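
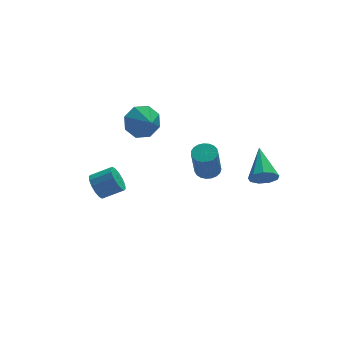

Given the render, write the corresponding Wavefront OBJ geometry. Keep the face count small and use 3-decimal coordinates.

v 1.481 -1.116 -2.944
v 1.852 -0.644 -2.694
v 1.489 -1.252 -1.007
v 1.119 -1.724 -1.256
v 1.609 -0.526 -2.704
v 1.246 -1.133 -1.016
v 1.344 -0.51 -2.755
v 0.982 -1.117 -1.067
v 1.103 -0.598 -2.839
v 0.74 -1.205 -1.151
v 0.927 -0.776 -2.941
v 0.565 -1.384 -1.253
v 0.847 -1.013 -3.043
v 0.484 -1.621 -1.355
v 0.877 -1.268 -3.128
v 0.514 -1.875 -1.441
v 1.011 -1.497 -3.182
v 0.648 -2.104 -1.494
v 1.227 -1.659 -3.194
v 0.864 -2.267 -1.506
v 1.486 -1.728 -3.163
v 1.123 -2.336 -1.475
v 1.745 -1.691 -3.094
v 1.382 -2.299 -1.406
v 1.958 -1.555 -2.999
v 1.595 -2.162 -1.311
v 2.089 -1.343 -2.895
v 1.726 -1.95 -1.207
v 2.115 -1.091 -2.799
v 1.752 -1.699 -1.111
v 2.031 -0.844 -2.728
v 1.668 -1.452 -1.04
v -3.797 -0.071 -3.883
v -3.424 0.081 -4.528
v -2.39 -0.136 -3.981
v -2.763 -0.289 -3.337
v -3.451 0.427 -4.341
v -2.416 0.209 -3.794
v -3.57 0.638 -4.032
v -2.535 0.421 -3.485
v -3.75 0.66 -3.683
v -2.715 0.443 -3.136
v -3.942 0.486 -3.387
v -2.908 0.268 -2.84
v -4.096 0.162 -3.225
v -3.062 -0.055 -2.678
v -4.17 -0.224 -3.239
v -3.136 -0.441 -2.692
v -4.144 -0.569 -3.426
v -3.109 -0.787 -2.879
v -4.025 -0.781 -3.735
v -2.99 -0.998 -3.188
v -3.845 -0.803 -4.084
v -2.81 -1.02 -3.537
v -3.652 -0.628 -4.38
v -2.618 -0.846 -3.833
v -3.498 -0.305 -4.542
v -2.464 -0.522 -3.995
v -1 1.775 -0.925
v -0.542 2.262 -0.169
v -0.78 0.805 -0.435
v -1.296 2.157 -0.038
v -1.877 1.828 -0.427
v -1.945 1.468 -1.108
v -1.459 1.289 -1.682
v -0.705 1.394 -1.813
v -0.123 1.723 -1.423
v -0.056 2.083 -0.742
v 3.132 -4.564 -1.51
v 3.811 -4.795 -1.329
v 3.448 -2.896 -0.57
v 3.825 -4.548 -1.77
v 3.514 -4.308 -2.091
v 3.025 -4.188 -2.139
v 2.586 -4.244 -1.893
v 2.402 -4.449 -1.469
v 2.56 -4.708 -1.063
v 2.986 -4.899 -0.867
v 3.48 -4.933 -0.972
f 2 1 5
f 2 5 3
f 3 5 6
f 3 6 4
f 5 1 7
f 5 7 6
f 6 7 8
f 6 8 4
f 7 1 9
f 7 9 8
f 8 9 10
f 8 10 4
f 9 1 11
f 9 11 10
f 10 11 12
f 10 12 4
f 11 1 13
f 11 13 12
f 12 13 14
f 12 14 4
f 13 1 15
f 13 15 14
f 14 15 16
f 14 16 4
f 15 1 17
f 15 17 16
f 16 17 18
f 16 18 4
f 17 1 19
f 17 19 18
f 18 19 20
f 18 20 4
f 19 1 21
f 19 21 20
f 20 21 22
f 20 22 4
f 21 1 23
f 21 23 22
f 22 23 24
f 22 24 4
f 23 1 25
f 23 25 24
f 24 25 26
f 24 26 4
f 25 1 27
f 25 27 26
f 26 27 28
f 26 28 4
f 27 1 29
f 27 29 28
f 28 29 30
f 28 30 4
f 29 1 31
f 29 31 30
f 30 31 32
f 30 32 4
f 31 1 2
f 31 2 32
f 32 2 3
f 32 3 4
f 34 33 37
f 34 37 35
f 35 37 38
f 35 38 36
f 37 33 39
f 37 39 38
f 38 39 40
f 38 40 36
f 39 33 41
f 39 41 40
f 40 41 42
f 40 42 36
f 41 33 43
f 41 43 42
f 42 43 44
f 42 44 36
f 43 33 45
f 43 45 44
f 44 45 46
f 44 46 36
f 45 33 47
f 45 47 46
f 46 47 48
f 46 48 36
f 47 33 49
f 47 49 48
f 48 49 50
f 48 50 36
f 49 33 51
f 49 51 50
f 50 51 52
f 50 52 36
f 51 33 53
f 51 53 52
f 52 53 54
f 52 54 36
f 53 33 55
f 53 55 54
f 54 55 56
f 54 56 36
f 55 33 57
f 55 57 56
f 56 57 58
f 56 58 36
f 57 33 34
f 57 34 58
f 58 34 35
f 58 35 36
f 60 59 62
f 60 62 61
f 62 59 63
f 62 63 61
f 63 59 64
f 63 64 61
f 64 59 65
f 64 65 61
f 65 59 66
f 65 66 61
f 66 59 67
f 66 67 61
f 67 59 68
f 67 68 61
f 68 59 60
f 68 60 61
f 70 69 72
f 70 72 71
f 72 69 73
f 72 73 71
f 73 69 74
f 73 74 71
f 74 69 75
f 74 75 71
f 75 69 76
f 75 76 71
f 76 69 77
f 76 77 71
f 77 69 78
f 77 78 71
f 78 69 79
f 78 79 71
f 79 69 70
f 79 70 71



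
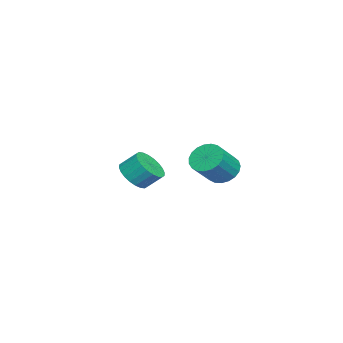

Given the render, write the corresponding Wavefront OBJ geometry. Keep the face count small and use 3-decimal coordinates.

v -1.766 -2.466 -2.569
v -0.81 -2.398 -2.609
v -0.837 -1.566 -1.83
v -1.794 -1.634 -1.791
v -0.911 -2.153 -2.874
v -0.938 -1.321 -2.095
v -1.143 -1.956 -3.092
v -1.17 -1.124 -2.313
v -1.47 -1.837 -3.231
v -1.497 -1.005 -2.452
v -1.842 -1.813 -3.269
v -1.869 -0.981 -2.491
v -2.202 -1.889 -3.201
v -2.229 -1.057 -2.422
v -2.496 -2.053 -3.037
v -2.523 -1.221 -2.258
v -2.679 -2.279 -2.801
v -2.706 -1.447 -2.022
v -2.723 -2.534 -2.53
v -2.75 -1.702 -1.751
v -2.622 -2.779 -2.265
v -2.649 -1.947 -1.486
v -2.39 -2.976 -2.047
v -2.417 -2.144 -1.268
v -2.063 -3.095 -1.908
v -2.09 -2.263 -1.129
v -1.691 -3.119 -1.869
v -1.718 -2.287 -1.091
v -1.331 -3.043 -1.938
v -1.358 -2.211 -1.159
v -1.037 -2.879 -2.102
v -1.064 -2.047 -1.323
v -0.854 -2.653 -2.338
v -0.881 -1.821 -1.559
v 3.105 2.835 -0.027
v 3.715 3.217 -0.478
v 4.826 2.687 0.575
v 4.215 2.305 1.027
v 3.622 3.471 -0.251
v 4.732 2.941 0.802
v 3.438 3.616 0.014
v 4.549 3.085 1.068
v 3.198 3.625 0.273
v 4.308 3.095 1.326
v 2.941 3.498 0.48
v 4.052 2.968 1.533
v 2.712 3.256 0.599
v 3.823 2.726 1.652
v 2.552 2.941 0.61
v 3.662 2.411 1.663
v 2.487 2.608 0.511
v 3.597 2.078 1.564
v 2.528 2.315 0.319
v 3.639 1.784 1.372
v 2.67 2.111 0.067
v 3.78 1.581 1.121
v 2.886 2.032 -0.201
v 3.997 1.502 0.853
v 3.141 2.093 -0.439
v 4.251 1.562 0.615
v 3.389 2.281 -0.605
v 4.5 1.751 0.448
v 3.588 2.566 -0.672
v 4.699 2.035 0.381
v 3.703 2.897 -0.627
v 4.814 2.366 0.426
f 2 1 5
f 2 5 3
f 3 5 6
f 3 6 4
f 5 1 7
f 5 7 6
f 6 7 8
f 6 8 4
f 7 1 9
f 7 9 8
f 8 9 10
f 8 10 4
f 9 1 11
f 9 11 10
f 10 11 12
f 10 12 4
f 11 1 13
f 11 13 12
f 12 13 14
f 12 14 4
f 13 1 15
f 13 15 14
f 14 15 16
f 14 16 4
f 15 1 17
f 15 17 16
f 16 17 18
f 16 18 4
f 17 1 19
f 17 19 18
f 18 19 20
f 18 20 4
f 19 1 21
f 19 21 20
f 20 21 22
f 20 22 4
f 21 1 23
f 21 23 22
f 22 23 24
f 22 24 4
f 23 1 25
f 23 25 24
f 24 25 26
f 24 26 4
f 25 1 27
f 25 27 26
f 26 27 28
f 26 28 4
f 27 1 29
f 27 29 28
f 28 29 30
f 28 30 4
f 29 1 31
f 29 31 30
f 30 31 32
f 30 32 4
f 31 1 33
f 31 33 32
f 32 33 34
f 32 34 4
f 33 1 2
f 33 2 34
f 34 2 3
f 34 3 4
f 36 35 39
f 36 39 37
f 37 39 40
f 37 40 38
f 39 35 41
f 39 41 40
f 40 41 42
f 40 42 38
f 41 35 43
f 41 43 42
f 42 43 44
f 42 44 38
f 43 35 45
f 43 45 44
f 44 45 46
f 44 46 38
f 45 35 47
f 45 47 46
f 46 47 48
f 46 48 38
f 47 35 49
f 47 49 48
f 48 49 50
f 48 50 38
f 49 35 51
f 49 51 50
f 50 51 52
f 50 52 38
f 51 35 53
f 51 53 52
f 52 53 54
f 52 54 38
f 53 35 55
f 53 55 54
f 54 55 56
f 54 56 38
f 55 35 57
f 55 57 56
f 56 57 58
f 56 58 38
f 57 35 59
f 57 59 58
f 58 59 60
f 58 60 38
f 59 35 61
f 59 61 60
f 60 61 62
f 60 62 38
f 61 35 63
f 61 63 62
f 62 63 64
f 62 64 38
f 63 35 65
f 63 65 64
f 64 65 66
f 64 66 38
f 65 35 36
f 65 36 66
f 66 36 37
f 66 37 38



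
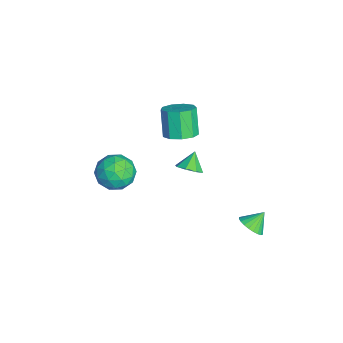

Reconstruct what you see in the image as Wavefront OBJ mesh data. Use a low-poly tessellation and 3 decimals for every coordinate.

v 0.556 0.046 -0.529
v 1.175 0.386 -0.153
v -0.156 0.414 0.309
v 0.904 0.766 -0.55
v 0.43 0.723 -0.935
v 0.029 0.284 -1.082
v -0.063 -0.295 -0.905
v 0.208 -0.674 -0.508
v 0.683 -0.632 -0.123
v 1.083 -0.193 0.024
v 0.781 -2.947 -0.728
v 1.831 -3.358 -0.354
v -0.091 -4.482 0.034
v 0.959 -4.893 0.408
v 0.491 -3.92 0.905
v 1.03 -2.972 0.433
v 0.71 -4.868 -0.753
v 1.249 -3.92 -1.225
v 1.787 -4.546 -0.37
v 1.652 -3.96 0.655
v 0.088 -3.88 -0.975
v -0.047 -3.294 0.05
v 1.382 -3.018 -0.608
v 0.358 -4.822 0.288
v 0.082 -4.25 0.58
v 0.7 -4.492 0.8
v 0.912 -2.791 -0.145
v 1.529 -3.032 0.075
v 0.741 -3.363 0.815
v 0.211 -4.808 -0.395
v 0.828 -5.049 -0.175
v 1.04 -3.348 -1.12
v 1.658 -3.59 -0.9
v 0.999 -4.477 -1.135
v 1.974 -3.957 -0.398
v 1.462 -4.859 0.05
v 1.315 -4.845 -0.632
v 1.632 -4.288 -0.909
v 1.895 -3.613 0.205
v 1.382 -4.515 0.653
v 1.107 -3.943 0.945
v 1.424 -3.386 0.668
v 1.869 -4.311 0.195
v 0.358 -3.325 -0.973
v -0.155 -4.227 -0.525
v 0.316 -4.454 -0.988
v 0.633 -3.897 -1.265
v 0.278 -2.981 -0.37
v -0.234 -3.883 0.078
v 0.108 -3.552 0.589
v 0.425 -2.995 0.312
v -0.129 -3.529 -0.515
v 3.461 3.117 -2.794
v 3.863 2.705 -2.21
v 3.079 3.863 -2.006
v 4.085 2.916 -2.302
v 4.212 3.158 -2.469
v 4.225 3.393 -2.685
v 4.122 3.586 -2.918
v 3.917 3.708 -3.132
v 3.644 3.74 -3.295
v 3.342 3.677 -3.381
v 3.058 3.529 -3.378
v 2.836 3.318 -3.286
v 2.709 3.076 -3.119
v 2.696 2.841 -2.903
v 2.8 2.648 -2.669
v 3.004 2.526 -2.455
v 3.278 2.494 -2.293
v 3.579 2.557 -2.207
v -3.126 -0.139 -1.228
v -2.466 0.509 -0.823
v -3.373 0.447 0.754
v -4.034 -0.201 0.348
v -2.99 0.855 -1.111
v -3.897 0.793 0.466
v -3.578 0.736 -1.454
v -4.485 0.674 0.123
v -3.954 0.207 -1.691
v -4.862 0.145 -0.115
v -3.943 -0.483 -1.712
v -4.851 -0.545 -0.136
v -3.55 -1.013 -1.506
v -4.457 -1.074 0.07
v -2.958 -1.133 -1.171
v -3.866 -1.195 0.406
v -2.445 -0.789 -0.862
v -3.353 -0.851 0.715
v -2.251 -0.14 -0.724
v -3.158 -0.202 0.852
f 2 1 4
f 2 4 3
f 4 1 5
f 4 5 3
f 5 1 6
f 5 6 3
f 6 1 7
f 6 7 3
f 7 1 8
f 7 8 3
f 8 1 9
f 8 9 3
f 9 1 10
f 9 10 3
f 10 1 2
f 10 2 3
f 11 48 27
f 48 22 51
f 27 51 16
f 48 51 27
f 11 27 23
f 27 16 28
f 23 28 12
f 27 28 23
f 11 23 32
f 23 12 33
f 32 33 18
f 23 33 32
f 11 32 44
f 32 18 47
f 44 47 21
f 32 47 44
f 11 44 48
f 44 21 52
f 48 52 22
f 44 52 48
f 12 28 39
f 28 16 42
f 39 42 20
f 28 42 39
f 16 51 29
f 51 22 50
f 29 50 15
f 51 50 29
f 22 52 49
f 52 21 45
f 49 45 13
f 52 45 49
f 21 47 46
f 47 18 34
f 46 34 17
f 47 34 46
f 18 33 38
f 33 12 35
f 38 35 19
f 33 35 38
f 14 40 26
f 40 20 41
f 26 41 15
f 40 41 26
f 14 26 24
f 26 15 25
f 24 25 13
f 26 25 24
f 14 24 31
f 24 13 30
f 31 30 17
f 24 30 31
f 14 31 36
f 31 17 37
f 36 37 19
f 31 37 36
f 14 36 40
f 36 19 43
f 40 43 20
f 36 43 40
f 15 41 29
f 41 20 42
f 29 42 16
f 41 42 29
f 13 25 49
f 25 15 50
f 49 50 22
f 25 50 49
f 17 30 46
f 30 13 45
f 46 45 21
f 30 45 46
f 19 37 38
f 37 17 34
f 38 34 18
f 37 34 38
f 20 43 39
f 43 19 35
f 39 35 12
f 43 35 39
f 54 53 56
f 54 56 55
f 56 53 57
f 56 57 55
f 57 53 58
f 57 58 55
f 58 53 59
f 58 59 55
f 59 53 60
f 59 60 55
f 60 53 61
f 60 61 55
f 61 53 62
f 61 62 55
f 62 53 63
f 62 63 55
f 63 53 64
f 63 64 55
f 64 53 65
f 64 65 55
f 65 53 66
f 65 66 55
f 66 53 67
f 66 67 55
f 67 53 68
f 67 68 55
f 68 53 69
f 68 69 55
f 69 53 70
f 69 70 55
f 70 53 54
f 70 54 55
f 72 71 75
f 72 75 73
f 73 75 76
f 73 76 74
f 75 71 77
f 75 77 76
f 76 77 78
f 76 78 74
f 77 71 79
f 77 79 78
f 78 79 80
f 78 80 74
f 79 71 81
f 79 81 80
f 80 81 82
f 80 82 74
f 81 71 83
f 81 83 82
f 82 83 84
f 82 84 74
f 83 71 85
f 83 85 84
f 84 85 86
f 84 86 74
f 85 71 87
f 85 87 86
f 86 87 88
f 86 88 74
f 87 71 89
f 87 89 88
f 88 89 90
f 88 90 74
f 89 71 72
f 89 72 90
f 90 72 73
f 90 73 74



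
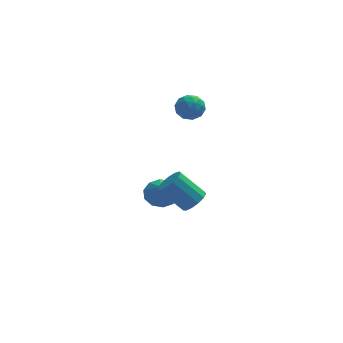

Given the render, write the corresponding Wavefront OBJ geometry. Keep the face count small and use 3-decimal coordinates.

v -3.6 0.728 -3.353
v -3.04 0.155 -3.74
v -3.64 0.132 -2.527
v -2.741 0.522 -3.461
v -2.77 0.968 -3.14
v -3.115 1.322 -2.901
v -3.646 1.45 -2.834
v -4.159 1.302 -2.966
v -4.459 0.935 -3.246
v -4.43 0.489 -3.566
v -4.084 0.135 -3.806
v -3.554 0.007 -3.872
v -2.303 -3.94 -0.796
v -1.78 -3.927 -0.301
v -2.914 -3.588 0.89
v -3.437 -3.6 0.396
v -1.813 -3.548 -0.442
v -2.948 -3.209 0.75
v -2.003 -3.293 -0.694
v -3.137 -2.954 0.497
v -2.287 -3.244 -0.979
v -3.422 -2.904 0.212
v -2.577 -3.415 -1.206
v -3.711 -3.076 -0.014
v -2.779 -3.753 -1.302
v -3.914 -3.414 -0.111
v -2.83 -4.15 -1.238
v -3.965 -3.811 -0.046
v -2.714 -4.481 -1.033
v -3.849 -4.141 0.158
v -2.467 -4.639 -0.753
v -3.602 -4.3 0.439
v -2.168 -4.576 -0.487
v -3.303 -4.236 0.705
v -1.912 -4.31 -0.318
v -3.046 -3.971 0.874
v -2.966 -0.442 3.223
v -2.727 -0.075 2.593
v -1.853 -0.265 3.747
v -1.614 0.102 3.117
v -2.144 0.423 3.57
v -2.831 0.314 3.247
v -1.749 -0.654 3.093
v -2.436 -0.763 2.77
v -1.975 -0.206 2.513
v -2.219 0.459 2.807
v -2.361 -0.799 3.533
v -2.605 -0.134 3.827
v -2.944 -0.274 2.862
v -1.636 -0.066 3.478
v -1.947 0.122 3.744
v -1.807 0.338 3.374
v -3.005 -0.045 3.247
v -2.865 0.17 2.876
v -2.522 0.463 3.45
v -1.715 -0.51 3.464
v -1.575 -0.295 3.093
v -2.773 -0.678 2.966
v -2.633 -0.462 2.596
v -2.058 -0.803 2.89
v -2.362 -0.135 2.444
v -1.708 -0.031 2.752
v -1.787 -0.475 2.738
v -2.191 -0.539 2.548
v -2.505 0.256 2.618
v -1.851 0.36 2.925
v -2.162 0.548 3.192
v -2.566 0.484 3.002
v -2.063 0.179 2.57
v -2.729 -0.7 3.415
v -2.075 -0.596 3.722
v -2.014 -0.824 3.338
v -2.418 -0.888 3.148
v -2.872 -0.309 3.588
v -2.218 -0.205 3.896
v -2.389 0.199 3.792
v -2.793 0.135 3.602
v -2.517 -0.519 3.77
f 2 1 4
f 2 4 3
f 4 1 5
f 4 5 3
f 5 1 6
f 5 6 3
f 6 1 7
f 6 7 3
f 7 1 8
f 7 8 3
f 8 1 9
f 8 9 3
f 9 1 10
f 9 10 3
f 10 1 11
f 10 11 3
f 11 1 12
f 11 12 3
f 12 1 2
f 12 2 3
f 14 13 17
f 14 17 15
f 15 17 18
f 15 18 16
f 17 13 19
f 17 19 18
f 18 19 20
f 18 20 16
f 19 13 21
f 19 21 20
f 20 21 22
f 20 22 16
f 21 13 23
f 21 23 22
f 22 23 24
f 22 24 16
f 23 13 25
f 23 25 24
f 24 25 26
f 24 26 16
f 25 13 27
f 25 27 26
f 26 27 28
f 26 28 16
f 27 13 29
f 27 29 28
f 28 29 30
f 28 30 16
f 29 13 31
f 29 31 30
f 30 31 32
f 30 32 16
f 31 13 33
f 31 33 32
f 32 33 34
f 32 34 16
f 33 13 35
f 33 35 34
f 34 35 36
f 34 36 16
f 35 13 14
f 35 14 36
f 36 14 15
f 36 15 16
f 37 74 53
f 74 48 77
f 53 77 42
f 74 77 53
f 37 53 49
f 53 42 54
f 49 54 38
f 53 54 49
f 37 49 58
f 49 38 59
f 58 59 44
f 49 59 58
f 37 58 70
f 58 44 73
f 70 73 47
f 58 73 70
f 37 70 74
f 70 47 78
f 74 78 48
f 70 78 74
f 38 54 65
f 54 42 68
f 65 68 46
f 54 68 65
f 42 77 55
f 77 48 76
f 55 76 41
f 77 76 55
f 48 78 75
f 78 47 71
f 75 71 39
f 78 71 75
f 47 73 72
f 73 44 60
f 72 60 43
f 73 60 72
f 44 59 64
f 59 38 61
f 64 61 45
f 59 61 64
f 40 66 52
f 66 46 67
f 52 67 41
f 66 67 52
f 40 52 50
f 52 41 51
f 50 51 39
f 52 51 50
f 40 50 57
f 50 39 56
f 57 56 43
f 50 56 57
f 40 57 62
f 57 43 63
f 62 63 45
f 57 63 62
f 40 62 66
f 62 45 69
f 66 69 46
f 62 69 66
f 41 67 55
f 67 46 68
f 55 68 42
f 67 68 55
f 39 51 75
f 51 41 76
f 75 76 48
f 51 76 75
f 43 56 72
f 56 39 71
f 72 71 47
f 56 71 72
f 45 63 64
f 63 43 60
f 64 60 44
f 63 60 64
f 46 69 65
f 69 45 61
f 65 61 38
f 69 61 65



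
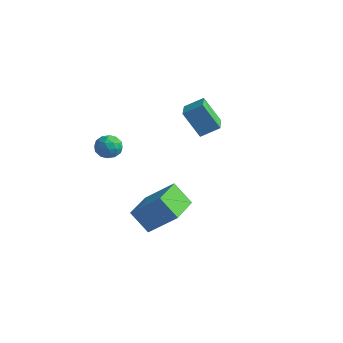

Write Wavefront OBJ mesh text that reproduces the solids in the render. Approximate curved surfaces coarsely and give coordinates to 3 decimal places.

v -0.068 -3.308 1.966
v 0.373 -3.794 2.192
v -0.713 -4.106 1.508
v -0.272 -4.592 1.734
v -0.659 -4.237 2.187
v -0.261 -3.744 2.471
v -0.079 -4.156 1.229
v 0.319 -3.663 1.513
v 0.366 -4.318 1.736
v 0.008 -4.368 2.329
v -0.348 -3.532 1.371
v -0.706 -3.582 1.964
v 0.209 -3.481 2.119
v -0.549 -4.419 1.581
v -0.777 -4.21 1.847
v -0.517 -4.496 1.98
v -0.164 -3.452 2.283
v 0.096 -3.738 2.416
v -0.511 -3.998 2.413
v -0.436 -4.162 1.284
v -0.176 -4.448 1.417
v 0.177 -3.404 1.72
v 0.437 -3.69 1.853
v 0.171 -3.902 1.287
v 0.464 -4.075 1.984
v 0.085 -4.543 1.715
v 0.198 -4.287 1.418
v 0.433 -3.998 1.585
v 0.253 -4.105 2.332
v -0.125 -4.573 2.063
v -0.353 -4.365 2.33
v -0.119 -4.075 2.496
v 0.249 -4.412 2.064
v -0.215 -3.327 1.637
v -0.593 -3.795 1.368
v -0.221 -3.825 1.204
v 0.013 -3.535 1.37
v -0.425 -3.357 1.985
v -0.804 -3.825 1.716
v -0.773 -3.902 2.115
v -0.538 -3.613 2.282
v -0.589 -3.488 1.636
v 1.909 -3.606 -3.104
v 1.043 -3.856 -2.059
v 1.036 -1.669 -3.364
v 0.17 -1.919 -2.319
v 3.09 -2.921 -1.961
v 2.224 -3.171 -0.916
v 2.217 -0.984 -2.221
v 1.351 -1.234 -1.176
v -1.074 2.154 1.667
v -0.418 2.829 2.216
v -0.252 2.47 0.296
v 0.405 3.145 0.845
v -0.165 1.035 1.955
v 0.492 1.71 2.504
v 0.658 1.351 0.584
v 1.314 2.026 1.133
f 1 38 17
f 38 12 41
f 17 41 6
f 38 41 17
f 1 17 13
f 17 6 18
f 13 18 2
f 17 18 13
f 1 13 22
f 13 2 23
f 22 23 8
f 13 23 22
f 1 22 34
f 22 8 37
f 34 37 11
f 22 37 34
f 1 34 38
f 34 11 42
f 38 42 12
f 34 42 38
f 2 18 29
f 18 6 32
f 29 32 10
f 18 32 29
f 6 41 19
f 41 12 40
f 19 40 5
f 41 40 19
f 12 42 39
f 42 11 35
f 39 35 3
f 42 35 39
f 11 37 36
f 37 8 24
f 36 24 7
f 37 24 36
f 8 23 28
f 23 2 25
f 28 25 9
f 23 25 28
f 4 30 16
f 30 10 31
f 16 31 5
f 30 31 16
f 4 16 14
f 16 5 15
f 14 15 3
f 16 15 14
f 4 14 21
f 14 3 20
f 21 20 7
f 14 20 21
f 4 21 26
f 21 7 27
f 26 27 9
f 21 27 26
f 4 26 30
f 26 9 33
f 30 33 10
f 26 33 30
f 5 31 19
f 31 10 32
f 19 32 6
f 31 32 19
f 3 15 39
f 15 5 40
f 39 40 12
f 15 40 39
f 7 20 36
f 20 3 35
f 36 35 11
f 20 35 36
f 9 27 28
f 27 7 24
f 28 24 8
f 27 24 28
f 10 33 29
f 33 9 25
f 29 25 2
f 33 25 29
f 44 46 43
f 47 44 43
f 43 46 45
f 45 47 43
f 44 50 46
f 48 44 47
f 48 50 44
f 46 50 45
f 49 47 45
f 45 50 49
f 49 48 47
f 50 48 49
f 52 54 51
f 55 52 51
f 51 54 53
f 53 55 51
f 52 58 54
f 56 52 55
f 56 58 52
f 54 58 53
f 57 55 53
f 53 58 57
f 57 56 55
f 58 56 57



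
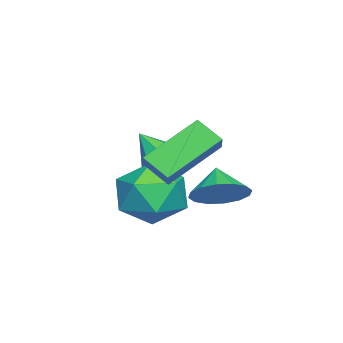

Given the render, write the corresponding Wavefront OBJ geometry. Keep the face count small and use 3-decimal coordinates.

v 2.694 2.356 -1.363
v 3.354 2.157 -1.333
v 2.426 1.584 -0.597
v 3.242 2.539 -0.987
v 2.809 2.815 -0.861
v 2.309 2.821 -1.03
v 2.034 2.555 -1.394
v 2.146 2.172 -1.74
v 2.579 1.897 -1.865
v 3.079 1.89 -1.697
v 0.965 3.658 -3.39
v 1.708 3.266 -2.885
v 0.235 3.302 -2.59
v 1.668 3.741 -2.712
v 1.439 4.193 -2.72
v 1.083 4.502 -2.907
v 0.695 4.585 -3.224
v 0.38 4.419 -3.586
v 0.222 4.049 -3.895
v 0.263 3.574 -4.068
v 0.492 3.122 -4.06
v 0.848 2.813 -3.873
v 1.235 2.73 -3.556
v 1.55 2.896 -3.194
v 2.843 3.51 -0.014
v 3.706 3.783 0.611
v 3.033 4.305 -0.624
v 3.896 4.578 0.001
v 4.084 2.302 -1.201
v 4.947 2.575 -0.576
v 4.274 3.097 -1.811
v 5.137 3.37 -1.186
v 2.083 2.859 -2.363
v 2.853 3.222 -3.279
v 2.967 1.038 -2.341
v 3.737 1.401 -3.257
v 3.847 1.898 -2.114
v 3.301 3.023 -2.128
v 2.519 1.237 -3.492
v 1.973 2.362 -3.506
v 3.123 2.219 -3.977
v 3.944 2.628 -3.126
v 1.876 1.632 -2.494
v 2.697 2.041 -1.643
f 2 1 4
f 2 4 3
f 4 1 5
f 4 5 3
f 5 1 6
f 5 6 3
f 6 1 7
f 6 7 3
f 7 1 8
f 7 8 3
f 8 1 9
f 8 9 3
f 9 1 10
f 9 10 3
f 10 1 2
f 10 2 3
f 12 11 14
f 12 14 13
f 14 11 15
f 14 15 13
f 15 11 16
f 15 16 13
f 16 11 17
f 16 17 13
f 17 11 18
f 17 18 13
f 18 11 19
f 18 19 13
f 19 11 20
f 19 20 13
f 20 11 21
f 20 21 13
f 21 11 22
f 21 22 13
f 22 11 23
f 22 23 13
f 23 11 24
f 23 24 13
f 24 11 12
f 24 12 13
f 26 28 25
f 29 26 25
f 25 28 27
f 27 29 25
f 26 32 28
f 30 26 29
f 30 32 26
f 28 32 27
f 31 29 27
f 27 32 31
f 31 30 29
f 32 30 31
f 33 44 38
f 33 38 34
f 33 34 40
f 33 40 43
f 33 43 44
f 34 38 42
f 38 44 37
f 44 43 35
f 43 40 39
f 40 34 41
f 36 42 37
f 36 37 35
f 36 35 39
f 36 39 41
f 36 41 42
f 37 42 38
f 35 37 44
f 39 35 43
f 41 39 40
f 42 41 34



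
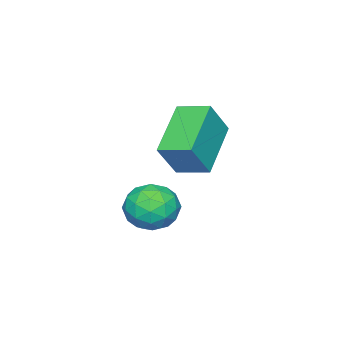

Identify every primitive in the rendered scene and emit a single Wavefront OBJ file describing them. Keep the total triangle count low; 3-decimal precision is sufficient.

v -3.392 2.412 1.32
v -2.604 2.226 2.582
v -3.549 3.581 1.59
v -2.761 3.395 2.852
v -1.559 2.905 0.248
v -0.771 2.719 1.51
v -1.716 4.074 0.518
v -0.928 3.888 1.78
v -1.933 2.288 -0.769
v -1.508 2.953 -1.382
v -1.452 1.087 -1.738
v -1.027 1.752 -2.351
v -0.641 1.59 -1.444
v -0.938 2.332 -0.845
v -2.022 1.708 -2.275
v -2.319 2.45 -1.676
v -1.563 2.594 -2.312
v -0.709 2.522 -1.799
v -2.251 1.518 -1.321
v -1.397 1.446 -0.808
v -1.763 2.726 -0.99
v -1.197 1.314 -2.13
v -0.97 1.219 -1.597
v -0.72 1.61 -1.957
v -1.428 2.361 -0.675
v -1.178 2.752 -1.035
v -0.668 1.951 -1.071
v -1.782 1.288 -2.085
v -1.532 1.679 -2.445
v -2.24 2.43 -1.163
v -1.99 2.821 -1.523
v -2.292 2.089 -2.049
v -1.545 2.906 -1.897
v -1.262 2.2 -2.467
v -1.847 2.174 -2.423
v -2.022 2.61 -2.07
v -1.044 2.863 -1.595
v -0.761 2.157 -2.165
v -0.534 2.062 -1.632
v -0.708 2.498 -1.28
v -1.076 2.652 -2.142
v -2.199 1.883 -0.955
v -1.916 1.177 -1.525
v -2.252 1.542 -1.84
v -2.426 1.978 -1.488
v -1.698 1.84 -0.653
v -1.415 1.134 -1.223
v -0.938 1.43 -1.05
v -1.113 1.866 -0.697
v -1.884 1.388 -0.978
f 2 4 1
f 5 2 1
f 1 4 3
f 3 5 1
f 2 8 4
f 6 2 5
f 6 8 2
f 4 8 3
f 7 5 3
f 3 8 7
f 7 6 5
f 8 6 7
f 9 46 25
f 46 20 49
f 25 49 14
f 46 49 25
f 9 25 21
f 25 14 26
f 21 26 10
f 25 26 21
f 9 21 30
f 21 10 31
f 30 31 16
f 21 31 30
f 9 30 42
f 30 16 45
f 42 45 19
f 30 45 42
f 9 42 46
f 42 19 50
f 46 50 20
f 42 50 46
f 10 26 37
f 26 14 40
f 37 40 18
f 26 40 37
f 14 49 27
f 49 20 48
f 27 48 13
f 49 48 27
f 20 50 47
f 50 19 43
f 47 43 11
f 50 43 47
f 19 45 44
f 45 16 32
f 44 32 15
f 45 32 44
f 16 31 36
f 31 10 33
f 36 33 17
f 31 33 36
f 12 38 24
f 38 18 39
f 24 39 13
f 38 39 24
f 12 24 22
f 24 13 23
f 22 23 11
f 24 23 22
f 12 22 29
f 22 11 28
f 29 28 15
f 22 28 29
f 12 29 34
f 29 15 35
f 34 35 17
f 29 35 34
f 12 34 38
f 34 17 41
f 38 41 18
f 34 41 38
f 13 39 27
f 39 18 40
f 27 40 14
f 39 40 27
f 11 23 47
f 23 13 48
f 47 48 20
f 23 48 47
f 15 28 44
f 28 11 43
f 44 43 19
f 28 43 44
f 17 35 36
f 35 15 32
f 36 32 16
f 35 32 36
f 18 41 37
f 41 17 33
f 37 33 10
f 41 33 37



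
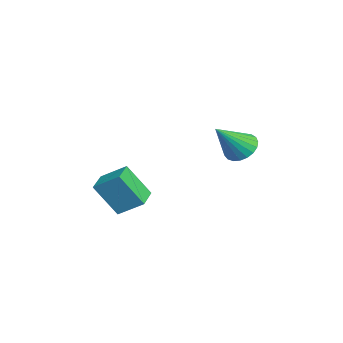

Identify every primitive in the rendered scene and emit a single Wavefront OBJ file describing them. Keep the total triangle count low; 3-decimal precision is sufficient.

v -0.744 -3.475 -1.227
v -0.342 -2.42 -0.488
v -0.579 -2.488 -2.724
v -0.177 -1.433 -1.984
v 0.377 -3.827 -1.336
v 0.779 -2.772 -0.596
v 0.542 -2.84 -2.832
v 0.944 -1.785 -2.093
v -1.54 2.384 -0.056
v -0.768 2.574 -0.328
v -0.76 1.236 1.356
v -0.826 2.825 -0.092
v -1.007 3 0.15
v -1.28 3.068 0.357
v -1.598 3.018 0.492
v -1.906 2.859 0.532
v -2.151 2.617 0.471
v -2.29 2.335 0.319
v -2.3 2.062 0.102
v -2.178 1.844 -0.143
v -1.946 1.72 -0.372
v -1.643 1.71 -0.547
v -1.323 1.817 -0.637
v -1.04 2.022 -0.626
v -0.844 2.29 -0.517
f 2 4 1
f 5 2 1
f 1 4 3
f 3 5 1
f 2 8 4
f 6 2 5
f 6 8 2
f 4 8 3
f 7 5 3
f 3 8 7
f 7 6 5
f 8 6 7
f 10 9 12
f 10 12 11
f 12 9 13
f 12 13 11
f 13 9 14
f 13 14 11
f 14 9 15
f 14 15 11
f 15 9 16
f 15 16 11
f 16 9 17
f 16 17 11
f 17 9 18
f 17 18 11
f 18 9 19
f 18 19 11
f 19 9 20
f 19 20 11
f 20 9 21
f 20 21 11
f 21 9 22
f 21 22 11
f 22 9 23
f 22 23 11
f 23 9 24
f 23 24 11
f 24 9 25
f 24 25 11
f 25 9 10
f 25 10 11



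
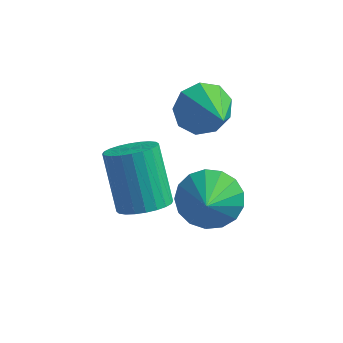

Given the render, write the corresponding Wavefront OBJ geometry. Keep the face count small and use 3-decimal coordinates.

v 2.887 1.855 -0.383
v 3.451 1.414 -1.123
v 3.153 0.845 0.423
v 3.775 1.694 -0.879
v 3.895 2.011 -0.521
v 3.785 2.293 -0.132
v 3.469 2.474 0.2
v 3.019 2.513 0.398
v 2.539 2.402 0.418
v 2.139 2.166 0.254
v 1.91 1.858 -0.056
v 1.905 1.55 -0.441
v 2.124 1.312 -0.812
v 2.519 1.198 -1.086
v 2.997 1.235 -1.198
v 1.67 4.549 1.047
v 2.165 4.384 0.24
v 2.75 3.351 1.953
v 2.436 4.881 0.573
v 2.35 5.222 1.127
v 1.945 5.249 1.644
v 1.412 4.948 1.881
v 1 4.46 1.728
v 0.901 4.014 1.256
v 1.162 3.818 0.686
v 1.661 3.964 0.285
v 0.512 2.667 -2.568
v 1.325 2.825 -2.271
v 0.501 3.751 -0.514
v -0.312 3.593 -0.812
v 1.262 3.111 -2.451
v 0.439 4.037 -0.694
v 1.086 3.329 -2.648
v 0.263 4.255 -0.892
v 0.822 3.446 -2.834
v -0.001 4.373 -1.077
v 0.511 3.445 -2.979
v -0.313 4.371 -1.222
v 0.2 3.325 -3.062
v -0.624 4.252 -1.305
v -0.064 3.105 -3.069
v -0.887 4.032 -1.312
v -0.24 2.819 -3.001
v -1.063 3.745 -1.244
v -0.301 2.509 -2.866
v -1.125 3.435 -1.109
v -0.239 2.223 -2.686
v -1.062 3.149 -0.929
v -0.063 2.005 -2.488
v -0.886 2.931 -0.732
v 0.201 1.887 -2.303
v -0.622 2.814 -0.546
v 0.513 1.889 -2.158
v -0.311 2.815 -0.401
v 0.824 2.008 -2.075
v 0 2.935 -0.318
v 1.087 2.228 -2.068
v 0.264 3.155 -0.311
v 1.263 2.515 -2.136
v 0.44 3.441 -0.379
f 2 1 4
f 2 4 3
f 4 1 5
f 4 5 3
f 5 1 6
f 5 6 3
f 6 1 7
f 6 7 3
f 7 1 8
f 7 8 3
f 8 1 9
f 8 9 3
f 9 1 10
f 9 10 3
f 10 1 11
f 10 11 3
f 11 1 12
f 11 12 3
f 12 1 13
f 12 13 3
f 13 1 14
f 13 14 3
f 14 1 15
f 14 15 3
f 15 1 2
f 15 2 3
f 17 16 19
f 17 19 18
f 19 16 20
f 19 20 18
f 20 16 21
f 20 21 18
f 21 16 22
f 21 22 18
f 22 16 23
f 22 23 18
f 23 16 24
f 23 24 18
f 24 16 25
f 24 25 18
f 25 16 26
f 25 26 18
f 26 16 17
f 26 17 18
f 28 27 31
f 28 31 29
f 29 31 32
f 29 32 30
f 31 27 33
f 31 33 32
f 32 33 34
f 32 34 30
f 33 27 35
f 33 35 34
f 34 35 36
f 34 36 30
f 35 27 37
f 35 37 36
f 36 37 38
f 36 38 30
f 37 27 39
f 37 39 38
f 38 39 40
f 38 40 30
f 39 27 41
f 39 41 40
f 40 41 42
f 40 42 30
f 41 27 43
f 41 43 42
f 42 43 44
f 42 44 30
f 43 27 45
f 43 45 44
f 44 45 46
f 44 46 30
f 45 27 47
f 45 47 46
f 46 47 48
f 46 48 30
f 47 27 49
f 47 49 48
f 48 49 50
f 48 50 30
f 49 27 51
f 49 51 50
f 50 51 52
f 50 52 30
f 51 27 53
f 51 53 52
f 52 53 54
f 52 54 30
f 53 27 55
f 53 55 54
f 54 55 56
f 54 56 30
f 55 27 57
f 55 57 56
f 56 57 58
f 56 58 30
f 57 27 59
f 57 59 58
f 58 59 60
f 58 60 30
f 59 27 28
f 59 28 60
f 60 28 29
f 60 29 30



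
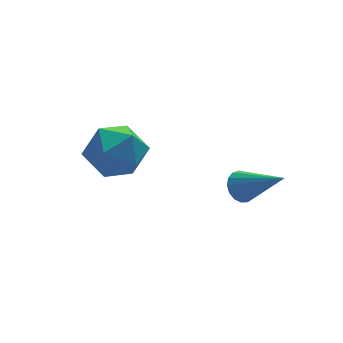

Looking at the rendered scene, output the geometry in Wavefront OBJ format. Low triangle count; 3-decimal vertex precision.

v -1.153 1.05 0.697
v -0.443 1.266 1.704
v 0.483 0.434 -0.324
v 1.193 0.65 0.683
v 0.366 -0.289 0.69
v -0.645 0.092 1.321
v 0.685 1.608 0.059
v -0.326 1.989 0.69
v 0.693 1.611 1.31
v 0.496 0.438 1.7
v -0.456 1.262 -0.32
v -0.653 0.089 0.07
v 3.428 -2.313 0.252
v 4.018 -2.095 0.051
v 4.372 -3.707 1.508
v 3.952 -1.914 0.301
v 3.766 -1.825 0.54
v 3.502 -1.847 0.714
v 3.222 -1.976 0.781
v 2.989 -2.182 0.727
v 2.856 -2.419 0.565
v 2.855 -2.631 0.331
v 2.985 -2.77 0.078
v 3.216 -2.805 -0.134
v 3.496 -2.727 -0.258
v 3.76 -2.554 -0.265
v 3.949 -2.326 -0.153
f 1 12 6
f 1 6 2
f 1 2 8
f 1 8 11
f 1 11 12
f 2 6 10
f 6 12 5
f 12 11 3
f 11 8 7
f 8 2 9
f 4 10 5
f 4 5 3
f 4 3 7
f 4 7 9
f 4 9 10
f 5 10 6
f 3 5 12
f 7 3 11
f 9 7 8
f 10 9 2
f 14 13 16
f 14 16 15
f 16 13 17
f 16 17 15
f 17 13 18
f 17 18 15
f 18 13 19
f 18 19 15
f 19 13 20
f 19 20 15
f 20 13 21
f 20 21 15
f 21 13 22
f 21 22 15
f 22 13 23
f 22 23 15
f 23 13 24
f 23 24 15
f 24 13 25
f 24 25 15
f 25 13 26
f 25 26 15
f 26 13 27
f 26 27 15
f 27 13 14
f 27 14 15



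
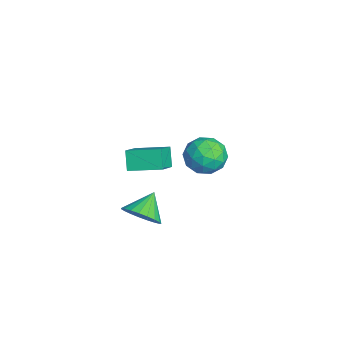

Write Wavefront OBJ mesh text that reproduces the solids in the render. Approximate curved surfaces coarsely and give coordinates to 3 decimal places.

v 2.905 -3.712 1.442
v 3.32 -4.214 2.24
v 1.995 -3.008 2.358
v 3.567 -3.864 2.216
v 3.699 -3.489 2.059
v 3.694 -3.151 1.795
v 3.552 -2.911 1.47
v 3.299 -2.809 1.14
v 2.977 -2.863 0.863
v 2.643 -3.064 0.685
v 2.354 -3.377 0.638
v 2.161 -3.748 0.731
v 2.096 -4.112 0.946
v 2.171 -4.407 1.247
v 2.373 -4.582 1.582
v 2.666 -4.607 1.893
v 3.002 -4.476 2.125
v -0.29 -3.697 3.789
v 0.913 -4.238 4.603
v 0.198 -2.076 4.146
v 1.401 -2.617 4.961
v 0.359 -3.683 2.839
v 1.562 -4.224 3.654
v 0.847 -2.062 3.197
v 2.05 -2.603 4.011
v -3.554 1.079 0.633
v -2.982 0.582 -0.282
v -3.398 -0.562 1.622
v -2.826 -1.059 0.707
v -2.303 -0.199 1.338
v -2.399 0.815 0.726
v -3.981 -0.795 0.614
v -4.077 0.219 0.002
v -3.246 -0.577 -0.294
v -2.209 -0.208 0.154
v -4.171 0.228 1.186
v -3.134 0.597 1.634
v -3.282 0.974 0.088
v -3.098 -0.954 1.252
v -2.791 -0.449 1.622
v -2.455 -0.741 1.085
v -2.939 1.112 0.681
v -2.603 0.819 0.143
v -2.204 0.361 1.096
v -3.777 -0.799 1.197
v -3.441 -1.092 0.659
v -3.925 0.761 0.255
v -3.589 0.469 -0.282
v -4.176 -0.341 0.244
v -3.101 0.001 -0.456
v -3.009 -0.963 0.125
v -3.688 -0.808 0.07
v -3.744 -0.212 -0.289
v -2.491 0.218 -0.193
v -2.399 -0.747 0.388
v -2.092 -0.241 0.759
v -2.149 0.355 0.4
v -2.646 -0.463 -0.2
v -3.981 0.767 0.952
v -3.889 -0.198 1.533
v -4.231 -0.335 0.94
v -4.288 0.261 0.581
v -3.371 0.983 1.215
v -3.279 0.019 1.796
v -2.636 0.232 1.629
v -2.692 0.828 1.27
v -3.734 0.483 1.54
f 2 1 4
f 2 4 3
f 4 1 5
f 4 5 3
f 5 1 6
f 5 6 3
f 6 1 7
f 6 7 3
f 7 1 8
f 7 8 3
f 8 1 9
f 8 9 3
f 9 1 10
f 9 10 3
f 10 1 11
f 10 11 3
f 11 1 12
f 11 12 3
f 12 1 13
f 12 13 3
f 13 1 14
f 13 14 3
f 14 1 15
f 14 15 3
f 15 1 16
f 15 16 3
f 16 1 17
f 16 17 3
f 17 1 2
f 17 2 3
f 19 21 18
f 22 19 18
f 18 21 20
f 20 22 18
f 19 25 21
f 23 19 22
f 23 25 19
f 21 25 20
f 24 22 20
f 20 25 24
f 24 23 22
f 25 23 24
f 26 63 42
f 63 37 66
f 42 66 31
f 63 66 42
f 26 42 38
f 42 31 43
f 38 43 27
f 42 43 38
f 26 38 47
f 38 27 48
f 47 48 33
f 38 48 47
f 26 47 59
f 47 33 62
f 59 62 36
f 47 62 59
f 26 59 63
f 59 36 67
f 63 67 37
f 59 67 63
f 27 43 54
f 43 31 57
f 54 57 35
f 43 57 54
f 31 66 44
f 66 37 65
f 44 65 30
f 66 65 44
f 37 67 64
f 67 36 60
f 64 60 28
f 67 60 64
f 36 62 61
f 62 33 49
f 61 49 32
f 62 49 61
f 33 48 53
f 48 27 50
f 53 50 34
f 48 50 53
f 29 55 41
f 55 35 56
f 41 56 30
f 55 56 41
f 29 41 39
f 41 30 40
f 39 40 28
f 41 40 39
f 29 39 46
f 39 28 45
f 46 45 32
f 39 45 46
f 29 46 51
f 46 32 52
f 51 52 34
f 46 52 51
f 29 51 55
f 51 34 58
f 55 58 35
f 51 58 55
f 30 56 44
f 56 35 57
f 44 57 31
f 56 57 44
f 28 40 64
f 40 30 65
f 64 65 37
f 40 65 64
f 32 45 61
f 45 28 60
f 61 60 36
f 45 60 61
f 34 52 53
f 52 32 49
f 53 49 33
f 52 49 53
f 35 58 54
f 58 34 50
f 54 50 27
f 58 50 54



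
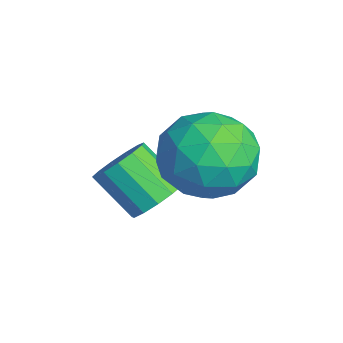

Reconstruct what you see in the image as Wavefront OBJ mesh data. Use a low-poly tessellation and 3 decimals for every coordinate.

v 1.732 1.325 -0.315
v 2.255 0.905 -0.203
v 1.552 0.256 0.647
v 1.028 0.675 0.535
v 2.292 1.193 0.048
v 1.588 0.544 0.898
v 2.151 1.522 0.183
v 1.447 0.873 1.033
v 1.877 1.789 0.16
v 1.173 1.14 1.01
v 1.557 1.909 -0.014
v 0.853 1.259 0.836
v 1.292 1.842 -0.283
v 0.589 1.193 0.567
v 1.167 1.612 -0.563
v 0.464 0.963 0.288
v 1.221 1.29 -0.763
v 0.518 0.641 0.087
v 1.438 0.979 -0.822
v 0.735 0.33 0.028
v 1.747 0.778 -0.719
v 1.044 0.129 0.131
v 2.052 0.75 -0.489
v 1.349 0.101 0.362
v 1.637 2.281 2.129
v 2.272 3.141 1.813
v 2.688 1.159 1.187
v 3.323 2.019 0.871
v 3.327 1.684 1.934
v 2.677 2.377 2.516
v 2.283 1.923 0.484
v 1.633 2.616 1.066
v 2.671 2.92 0.797
v 3.316 2.772 1.693
v 1.644 1.528 1.307
v 2.289 1.38 2.203
v 1.862 2.809 2.054
v 3.098 1.491 0.946
v 3.101 1.294 1.571
v 3.474 1.799 1.386
v 2.1 2.36 2.467
v 2.473 2.866 2.282
v 3.094 2.01 2.353
v 2.487 1.434 0.718
v 2.86 1.94 0.533
v 1.486 2.501 1.614
v 1.859 3.006 1.429
v 1.866 2.29 0.647
v 2.47 3.185 1.271
v 3.088 2.525 0.717
v 2.476 2.469 0.489
v 2.094 2.876 0.831
v 2.849 3.098 1.798
v 3.467 2.439 1.244
v 3.47 2.242 1.869
v 3.088 2.649 2.211
v 3.084 2.968 1.2
v 1.493 1.861 1.756
v 2.111 1.202 1.202
v 1.872 1.651 0.789
v 1.49 2.058 1.131
v 1.872 1.775 2.283
v 2.49 1.115 1.729
v 2.866 1.424 2.169
v 2.484 1.831 2.511
v 1.876 1.332 1.8
f 2 1 5
f 2 5 3
f 3 5 6
f 3 6 4
f 5 1 7
f 5 7 6
f 6 7 8
f 6 8 4
f 7 1 9
f 7 9 8
f 8 9 10
f 8 10 4
f 9 1 11
f 9 11 10
f 10 11 12
f 10 12 4
f 11 1 13
f 11 13 12
f 12 13 14
f 12 14 4
f 13 1 15
f 13 15 14
f 14 15 16
f 14 16 4
f 15 1 17
f 15 17 16
f 16 17 18
f 16 18 4
f 17 1 19
f 17 19 18
f 18 19 20
f 18 20 4
f 19 1 21
f 19 21 20
f 20 21 22
f 20 22 4
f 21 1 23
f 21 23 22
f 22 23 24
f 22 24 4
f 23 1 2
f 23 2 24
f 24 2 3
f 24 3 4
f 25 62 41
f 62 36 65
f 41 65 30
f 62 65 41
f 25 41 37
f 41 30 42
f 37 42 26
f 41 42 37
f 25 37 46
f 37 26 47
f 46 47 32
f 37 47 46
f 25 46 58
f 46 32 61
f 58 61 35
f 46 61 58
f 25 58 62
f 58 35 66
f 62 66 36
f 58 66 62
f 26 42 53
f 42 30 56
f 53 56 34
f 42 56 53
f 30 65 43
f 65 36 64
f 43 64 29
f 65 64 43
f 36 66 63
f 66 35 59
f 63 59 27
f 66 59 63
f 35 61 60
f 61 32 48
f 60 48 31
f 61 48 60
f 32 47 52
f 47 26 49
f 52 49 33
f 47 49 52
f 28 54 40
f 54 34 55
f 40 55 29
f 54 55 40
f 28 40 38
f 40 29 39
f 38 39 27
f 40 39 38
f 28 38 45
f 38 27 44
f 45 44 31
f 38 44 45
f 28 45 50
f 45 31 51
f 50 51 33
f 45 51 50
f 28 50 54
f 50 33 57
f 54 57 34
f 50 57 54
f 29 55 43
f 55 34 56
f 43 56 30
f 55 56 43
f 27 39 63
f 39 29 64
f 63 64 36
f 39 64 63
f 31 44 60
f 44 27 59
f 60 59 35
f 44 59 60
f 33 51 52
f 51 31 48
f 52 48 32
f 51 48 52
f 34 57 53
f 57 33 49
f 53 49 26
f 57 49 53



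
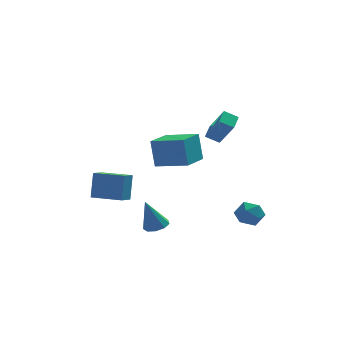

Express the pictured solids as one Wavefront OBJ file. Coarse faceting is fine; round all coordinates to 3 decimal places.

v 0.469 -2.101 0.111
v 0.244 -1.695 1.974
v -1.368 -1.096 -0.329
v -1.593 -0.69 1.534
v 1.513 -0.31 -0.154
v 1.288 0.096 1.709
v -0.324 0.695 -0.594
v -0.549 1.101 1.269
v 1.784 1.186 1.04
v 2.526 0.284 2.626
v 2.177 2.231 1.451
v 2.919 1.329 3.037
v 2.641 1.051 0.563
v 3.383 0.149 2.149
v 3.034 2.096 0.974
v 3.776 1.194 2.56
v -1.474 -3.433 -4.051
v -1.063 -4.113 -3.961
v -2.126 -3.567 -2.069
v -0.748 -3.686 -3.829
v -0.773 -3.14 -3.8
v -1.126 -2.731 -3.888
v -1.642 -2.651 -4.053
v -2.079 -2.937 -4.216
v -2.233 -3.455 -4.302
v -2.032 -3.963 -4.27
v -1.57 -4.223 -4.135
v 3.544 -1.828 -3.699
v 4.308 -1.991 -4.305
v 3.692 -3.309 -3.115
v 4.456 -3.472 -3.721
v 4.548 -2.836 -2.969
v 4.456 -1.921 -3.331
v 3.544 -3.379 -4.089
v 3.452 -2.464 -4.451
v 4.307 -2.949 -4.546
v 4.928 -2.614 -3.854
v 3.072 -2.686 -3.566
v 3.693 -2.351 -2.874
v -3.129 2.223 -4.564
v -2.934 2.826 -2.772
v -4.962 3.314 -4.731
v -4.767 3.917 -2.94
v -2.573 3.103 -4.92
v -2.378 3.706 -3.129
v -4.406 4.194 -5.088
v -4.211 4.797 -3.296
f 2 4 1
f 5 2 1
f 1 4 3
f 3 5 1
f 2 8 4
f 6 2 5
f 6 8 2
f 4 8 3
f 7 5 3
f 3 8 7
f 7 6 5
f 8 6 7
f 10 12 9
f 13 10 9
f 9 12 11
f 11 13 9
f 10 16 12
f 14 10 13
f 14 16 10
f 12 16 11
f 15 13 11
f 11 16 15
f 15 14 13
f 16 14 15
f 18 17 20
f 18 20 19
f 20 17 21
f 20 21 19
f 21 17 22
f 21 22 19
f 22 17 23
f 22 23 19
f 23 17 24
f 23 24 19
f 24 17 25
f 24 25 19
f 25 17 26
f 25 26 19
f 26 17 27
f 26 27 19
f 27 17 18
f 27 18 19
f 28 39 33
f 28 33 29
f 28 29 35
f 28 35 38
f 28 38 39
f 29 33 37
f 33 39 32
f 39 38 30
f 38 35 34
f 35 29 36
f 31 37 32
f 31 32 30
f 31 30 34
f 31 34 36
f 31 36 37
f 32 37 33
f 30 32 39
f 34 30 38
f 36 34 35
f 37 36 29
f 41 43 40
f 44 41 40
f 40 43 42
f 42 44 40
f 41 47 43
f 45 41 44
f 45 47 41
f 43 47 42
f 46 44 42
f 42 47 46
f 46 45 44
f 47 45 46



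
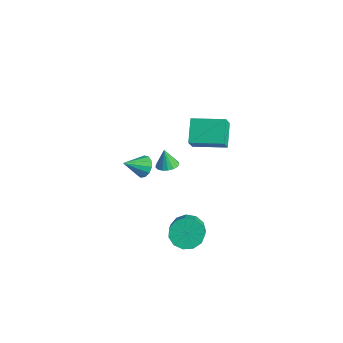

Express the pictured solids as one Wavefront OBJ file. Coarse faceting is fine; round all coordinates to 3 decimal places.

v -3.301 -1.341 -4.256
v -3.005 -1.753 -4.781
v -3.539 -2.519 -3.464
v -2.697 -1.646 -4.53
v -2.581 -1.442 -4.192
v -2.694 -1.206 -3.874
v -2.999 -1.013 -3.678
v -3.4 -0.924 -3.665
v -3.77 -0.967 -3.84
v -3.991 -1.128 -4.147
v -3.993 -1.357 -4.489
v -3.775 -1.581 -4.756
v -3.407 -1.729 -4.865
v 1.07 -1.181 0.989
v 1.39 -1.664 1.84
v 0.086 -0.348 1.832
v 0.407 -0.831 2.683
v 2.393 0.131 1.237
v 2.714 -0.352 2.088
v 1.41 0.964 2.08
v 1.73 0.481 2.931
v 2.958 -2.8 -3.798
v 3.344 -3.298 -4.509
v 4.488 -4.177 -3.273
v 4.102 -3.68 -2.562
v 3.636 -2.852 -4.462
v 4.78 -3.731 -3.225
v 3.713 -2.389 -4.203
v 4.856 -3.269 -2.967
v 3.55 -2.057 -3.817
v 4.693 -2.937 -2.58
v 3.199 -1.961 -3.424
v 4.343 -2.841 -2.187
v 2.772 -2.131 -3.15
v 3.915 -3.011 -1.914
v 2.404 -2.514 -3.082
v 3.547 -3.394 -1.845
v 2.212 -2.988 -3.241
v 3.355 -3.867 -2.005
v 2.257 -3.402 -3.577
v 3.4 -4.281 -2.341
v 2.525 -3.625 -3.984
v 3.668 -4.504 -2.747
v 2.93 -3.586 -4.331
v 4.074 -4.466 -3.095
v -0.197 -1.893 -1.249
v 0.417 -1.93 -1.074
v -0.503 -1.887 -0.171
v 0.364 -1.629 -1.091
v 0.182 -1.388 -1.144
v -0.087 -1.263 -1.221
v -0.381 -1.283 -1.304
v -0.633 -1.442 -1.375
v -0.785 -1.704 -1.416
v -0.803 -2.01 -1.42
v -0.682 -2.289 -1.384
v -0.449 -2.477 -1.317
v -0.159 -2.532 -1.234
v 0.122 -2.44 -1.155
v 0.33 -2.223 -1.097
f 2 1 4
f 2 4 3
f 4 1 5
f 4 5 3
f 5 1 6
f 5 6 3
f 6 1 7
f 6 7 3
f 7 1 8
f 7 8 3
f 8 1 9
f 8 9 3
f 9 1 10
f 9 10 3
f 10 1 11
f 10 11 3
f 11 1 12
f 11 12 3
f 12 1 13
f 12 13 3
f 13 1 2
f 13 2 3
f 15 17 14
f 18 15 14
f 14 17 16
f 16 18 14
f 15 21 17
f 19 15 18
f 19 21 15
f 17 21 16
f 20 18 16
f 16 21 20
f 20 19 18
f 21 19 20
f 23 22 26
f 23 26 24
f 24 26 27
f 24 27 25
f 26 22 28
f 26 28 27
f 27 28 29
f 27 29 25
f 28 22 30
f 28 30 29
f 29 30 31
f 29 31 25
f 30 22 32
f 30 32 31
f 31 32 33
f 31 33 25
f 32 22 34
f 32 34 33
f 33 34 35
f 33 35 25
f 34 22 36
f 34 36 35
f 35 36 37
f 35 37 25
f 36 22 38
f 36 38 37
f 37 38 39
f 37 39 25
f 38 22 40
f 38 40 39
f 39 40 41
f 39 41 25
f 40 22 42
f 40 42 41
f 41 42 43
f 41 43 25
f 42 22 44
f 42 44 43
f 43 44 45
f 43 45 25
f 44 22 23
f 44 23 45
f 45 23 24
f 45 24 25
f 47 46 49
f 47 49 48
f 49 46 50
f 49 50 48
f 50 46 51
f 50 51 48
f 51 46 52
f 51 52 48
f 52 46 53
f 52 53 48
f 53 46 54
f 53 54 48
f 54 46 55
f 54 55 48
f 55 46 56
f 55 56 48
f 56 46 57
f 56 57 48
f 57 46 58
f 57 58 48
f 58 46 59
f 58 59 48
f 59 46 60
f 59 60 48
f 60 46 47
f 60 47 48



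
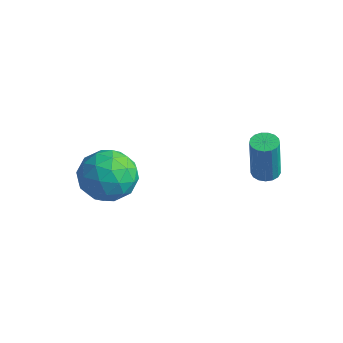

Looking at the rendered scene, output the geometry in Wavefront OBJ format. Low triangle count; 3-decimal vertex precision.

v -1.004 -2.001 0.506
v -0.465 -2.908 1.075
v -2.655 -2.392 1.445
v -2.116 -3.299 2.014
v -1.808 -2.167 2.263
v -0.787 -1.926 1.682
v -2.333 -3.374 0.838
v -1.312 -3.133 0.257
v -1.287 -3.757 1.28
v -0.962 -3.011 2.161
v -2.158 -2.289 0.359
v -1.833 -1.543 1.24
v -0.589 -2.42 0.708
v -2.531 -2.88 1.812
v -2.349 -2.215 1.958
v -2.032 -2.748 2.293
v -0.779 -1.843 1.065
v -0.462 -2.376 1.399
v -1.251 -1.941 2.097
v -2.658 -2.924 1.121
v -2.341 -3.457 1.455
v -1.088 -2.552 0.227
v -0.771 -3.085 0.562
v -1.869 -3.359 0.423
v -0.756 -3.452 1.163
v -1.726 -3.682 1.715
v -1.854 -3.726 1.024
v -1.254 -3.584 0.683
v -0.565 -3.014 1.681
v -1.535 -3.243 2.233
v -1.354 -2.579 2.379
v -0.754 -2.437 2.038
v -1.048 -3.513 1.802
v -1.585 -2.057 0.287
v -2.555 -2.286 0.839
v -2.366 -2.863 0.482
v -1.766 -2.721 0.141
v -1.394 -1.618 0.805
v -2.364 -1.848 1.357
v -1.866 -1.716 1.837
v -1.266 -1.574 1.496
v -2.072 -1.787 0.718
v 2.724 1.088 1.827
v 3.086 0.692 1.764
v 3.177 0.476 3.65
v 2.816 0.872 3.713
v 3.23 0.905 1.782
v 3.322 0.689 3.667
v 3.259 1.161 1.81
v 3.351 0.945 3.695
v 3.165 1.4 1.842
v 3.257 1.183 3.727
v 2.97 1.567 1.87
v 3.062 1.351 3.756
v 2.719 1.625 1.889
v 2.811 1.408 3.774
v 2.469 1.559 1.894
v 2.561 1.343 3.779
v 2.277 1.386 1.883
v 2.369 1.17 3.769
v 2.188 1.145 1.86
v 2.28 0.928 3.745
v 2.222 0.89 1.829
v 2.313 0.674 3.715
v 2.37 0.681 1.798
v 2.462 0.465 3.683
v 2.6 0.565 1.773
v 2.692 0.349 3.659
v 2.858 0.569 1.761
v 2.95 0.353 3.647
f 1 38 17
f 38 12 41
f 17 41 6
f 38 41 17
f 1 17 13
f 17 6 18
f 13 18 2
f 17 18 13
f 1 13 22
f 13 2 23
f 22 23 8
f 13 23 22
f 1 22 34
f 22 8 37
f 34 37 11
f 22 37 34
f 1 34 38
f 34 11 42
f 38 42 12
f 34 42 38
f 2 18 29
f 18 6 32
f 29 32 10
f 18 32 29
f 6 41 19
f 41 12 40
f 19 40 5
f 41 40 19
f 12 42 39
f 42 11 35
f 39 35 3
f 42 35 39
f 11 37 36
f 37 8 24
f 36 24 7
f 37 24 36
f 8 23 28
f 23 2 25
f 28 25 9
f 23 25 28
f 4 30 16
f 30 10 31
f 16 31 5
f 30 31 16
f 4 16 14
f 16 5 15
f 14 15 3
f 16 15 14
f 4 14 21
f 14 3 20
f 21 20 7
f 14 20 21
f 4 21 26
f 21 7 27
f 26 27 9
f 21 27 26
f 4 26 30
f 26 9 33
f 30 33 10
f 26 33 30
f 5 31 19
f 31 10 32
f 19 32 6
f 31 32 19
f 3 15 39
f 15 5 40
f 39 40 12
f 15 40 39
f 7 20 36
f 20 3 35
f 36 35 11
f 20 35 36
f 9 27 28
f 27 7 24
f 28 24 8
f 27 24 28
f 10 33 29
f 33 9 25
f 29 25 2
f 33 25 29
f 44 43 47
f 44 47 45
f 45 47 48
f 45 48 46
f 47 43 49
f 47 49 48
f 48 49 50
f 48 50 46
f 49 43 51
f 49 51 50
f 50 51 52
f 50 52 46
f 51 43 53
f 51 53 52
f 52 53 54
f 52 54 46
f 53 43 55
f 53 55 54
f 54 55 56
f 54 56 46
f 55 43 57
f 55 57 56
f 56 57 58
f 56 58 46
f 57 43 59
f 57 59 58
f 58 59 60
f 58 60 46
f 59 43 61
f 59 61 60
f 60 61 62
f 60 62 46
f 61 43 63
f 61 63 62
f 62 63 64
f 62 64 46
f 63 43 65
f 63 65 64
f 64 65 66
f 64 66 46
f 65 43 67
f 65 67 66
f 66 67 68
f 66 68 46
f 67 43 69
f 67 69 68
f 68 69 70
f 68 70 46
f 69 43 44
f 69 44 70
f 70 44 45
f 70 45 46



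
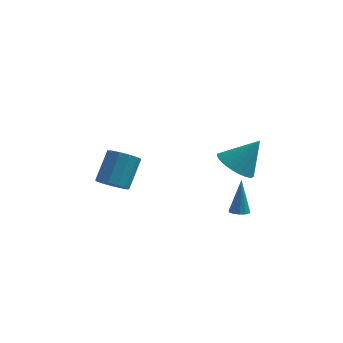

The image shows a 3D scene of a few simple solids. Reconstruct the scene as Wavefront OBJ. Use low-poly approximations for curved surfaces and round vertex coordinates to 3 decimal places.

v 2.558 -0.042 -1.948
v 3.4 0.127 -2.602
v 3.642 0.422 -0.432
v 3.225 0.51 -2.594
v 2.947 0.809 -2.487
v 2.611 0.978 -2.298
v 2.266 0.993 -2.056
v 1.966 0.849 -1.797
v 1.756 0.57 -1.561
v 1.668 0.198 -1.384
v 1.716 -0.211 -1.293
v 1.891 -0.594 -1.302
v 2.168 -0.893 -1.408
v 2.505 -1.062 -1.597
v 2.849 -1.076 -1.84
v 3.149 -0.933 -2.098
v 3.36 -0.654 -2.334
v 3.448 -0.281 -2.511
v -3.541 1.049 -4.67
v -2.849 1.324 -5.12
v -2.447 2.567 -3.74
v -3.139 2.291 -3.29
v -3.226 1.604 -5.261
v -2.824 2.846 -3.881
v -3.703 1.707 -5.215
v -3.301 2.949 -3.836
v -4.128 1.601 -4.996
v -3.727 2.844 -3.616
v -4.367 1.32 -4.674
v -3.966 2.563 -3.294
v -4.344 0.953 -4.35
v -3.942 2.195 -2.97
v -4.065 0.616 -4.128
v -3.664 1.859 -2.748
v -3.62 0.417 -4.078
v -3.219 1.659 -2.698
v -3.15 0.418 -4.216
v -2.749 1.661 -2.836
v -2.804 0.62 -4.498
v -2.402 1.862 -3.118
v -2.691 0.957 -4.835
v -2.29 2.2 -3.455
v 2.886 -1.044 -4.512
v 3.374 -1.182 -4.466
v 2.894 -0.416 -2.708
v 3.376 -0.911 -4.561
v 3.221 -0.682 -4.64
v 2.96 -0.567 -4.678
v 2.676 -0.605 -4.664
v 2.458 -0.781 -4.601
v 2.376 -1.041 -4.511
v 2.455 -1.302 -4.42
v 2.672 -1.481 -4.359
v 2.956 -1.521 -4.346
v 3.218 -1.41 -4.386
f 2 1 4
f 2 4 3
f 4 1 5
f 4 5 3
f 5 1 6
f 5 6 3
f 6 1 7
f 6 7 3
f 7 1 8
f 7 8 3
f 8 1 9
f 8 9 3
f 9 1 10
f 9 10 3
f 10 1 11
f 10 11 3
f 11 1 12
f 11 12 3
f 12 1 13
f 12 13 3
f 13 1 14
f 13 14 3
f 14 1 15
f 14 15 3
f 15 1 16
f 15 16 3
f 16 1 17
f 16 17 3
f 17 1 18
f 17 18 3
f 18 1 2
f 18 2 3
f 20 19 23
f 20 23 21
f 21 23 24
f 21 24 22
f 23 19 25
f 23 25 24
f 24 25 26
f 24 26 22
f 25 19 27
f 25 27 26
f 26 27 28
f 26 28 22
f 27 19 29
f 27 29 28
f 28 29 30
f 28 30 22
f 29 19 31
f 29 31 30
f 30 31 32
f 30 32 22
f 31 19 33
f 31 33 32
f 32 33 34
f 32 34 22
f 33 19 35
f 33 35 34
f 34 35 36
f 34 36 22
f 35 19 37
f 35 37 36
f 36 37 38
f 36 38 22
f 37 19 39
f 37 39 38
f 38 39 40
f 38 40 22
f 39 19 41
f 39 41 40
f 40 41 42
f 40 42 22
f 41 19 20
f 41 20 42
f 42 20 21
f 42 21 22
f 44 43 46
f 44 46 45
f 46 43 47
f 46 47 45
f 47 43 48
f 47 48 45
f 48 43 49
f 48 49 45
f 49 43 50
f 49 50 45
f 50 43 51
f 50 51 45
f 51 43 52
f 51 52 45
f 52 43 53
f 52 53 45
f 53 43 54
f 53 54 45
f 54 43 55
f 54 55 45
f 55 43 44
f 55 44 45



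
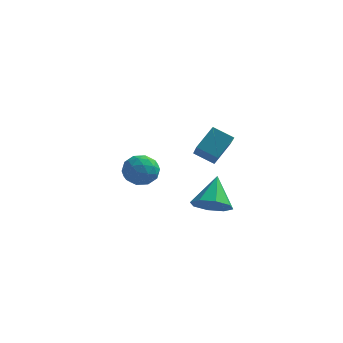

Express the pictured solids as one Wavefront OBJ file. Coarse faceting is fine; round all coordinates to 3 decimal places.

v -1.968 3.616 -1.321
v -1.292 3.914 -0.696
v -0.948 2.606 -1.944
v -0.272 2.904 -1.319
v -1.035 2.401 -1.002
v -1.666 3.025 -0.618
v -0.574 3.495 -2.022
v -1.205 4.119 -1.638
v -0.431 3.839 -1.13
v -0.716 3.163 -0.499
v -1.524 3.357 -2.141
v -1.809 2.681 -1.51
v -1.72 3.854 -0.954
v -0.52 2.666 -1.686
v -0.969 2.371 -1.5
v -0.571 2.546 -1.133
v -1.939 3.331 -0.908
v -1.542 3.506 -0.541
v -1.391 2.617 -0.72
v -0.698 3.014 -2.099
v -0.301 3.189 -1.732
v -1.669 3.974 -1.507
v -1.271 4.149 -1.14
v -0.849 3.903 -1.92
v -0.816 3.985 -0.842
v -0.216 3.391 -1.208
v -0.394 3.738 -1.621
v -0.765 4.105 -1.395
v -0.984 3.587 -0.471
v -0.384 2.993 -0.837
v -0.832 2.698 -0.651
v -1.203 3.065 -0.425
v -0.477 3.543 -0.726
v -1.856 3.527 -1.803
v -1.256 2.933 -2.169
v -1.037 3.455 -2.215
v -1.408 3.822 -1.989
v -2.024 3.129 -1.432
v -1.424 2.535 -1.798
v -1.475 2.415 -1.245
v -1.846 2.782 -1.019
v -1.763 2.977 -1.914
v 2.508 2.507 -2.852
v 3.487 2.763 -3.092
v 2.472 3.853 -1.568
v 2.953 3.163 -3.526
v 2.158 3.179 -3.565
v 1.568 2.802 -3.186
v 1.529 2.252 -2.612
v 2.063 1.852 -2.178
v 2.858 1.836 -2.139
v 3.448 2.213 -2.518
v 3.253 -0.313 1.536
v 3.745 -1.797 2.735
v 2.268 -0.232 2.041
v 2.76 -1.716 3.24
v 3.78 0.576 2.42
v 4.272 -0.908 3.619
v 2.795 0.657 2.925
v 3.287 -0.827 4.124
f 1 38 17
f 38 12 41
f 17 41 6
f 38 41 17
f 1 17 13
f 17 6 18
f 13 18 2
f 17 18 13
f 1 13 22
f 13 2 23
f 22 23 8
f 13 23 22
f 1 22 34
f 22 8 37
f 34 37 11
f 22 37 34
f 1 34 38
f 34 11 42
f 38 42 12
f 34 42 38
f 2 18 29
f 18 6 32
f 29 32 10
f 18 32 29
f 6 41 19
f 41 12 40
f 19 40 5
f 41 40 19
f 12 42 39
f 42 11 35
f 39 35 3
f 42 35 39
f 11 37 36
f 37 8 24
f 36 24 7
f 37 24 36
f 8 23 28
f 23 2 25
f 28 25 9
f 23 25 28
f 4 30 16
f 30 10 31
f 16 31 5
f 30 31 16
f 4 16 14
f 16 5 15
f 14 15 3
f 16 15 14
f 4 14 21
f 14 3 20
f 21 20 7
f 14 20 21
f 4 21 26
f 21 7 27
f 26 27 9
f 21 27 26
f 4 26 30
f 26 9 33
f 30 33 10
f 26 33 30
f 5 31 19
f 31 10 32
f 19 32 6
f 31 32 19
f 3 15 39
f 15 5 40
f 39 40 12
f 15 40 39
f 7 20 36
f 20 3 35
f 36 35 11
f 20 35 36
f 9 27 28
f 27 7 24
f 28 24 8
f 27 24 28
f 10 33 29
f 33 9 25
f 29 25 2
f 33 25 29
f 44 43 46
f 44 46 45
f 46 43 47
f 46 47 45
f 47 43 48
f 47 48 45
f 48 43 49
f 48 49 45
f 49 43 50
f 49 50 45
f 50 43 51
f 50 51 45
f 51 43 52
f 51 52 45
f 52 43 44
f 52 44 45
f 54 56 53
f 57 54 53
f 53 56 55
f 55 57 53
f 54 60 56
f 58 54 57
f 58 60 54
f 56 60 55
f 59 57 55
f 55 60 59
f 59 58 57
f 60 58 59



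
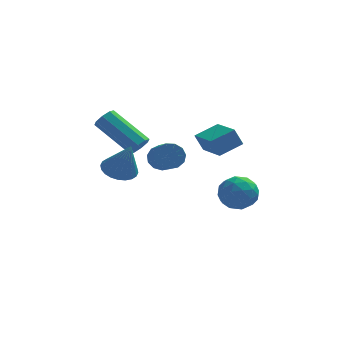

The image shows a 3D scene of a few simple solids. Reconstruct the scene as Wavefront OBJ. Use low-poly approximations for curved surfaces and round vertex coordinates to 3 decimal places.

v -3.007 2.778 0.815
v -2.695 3.23 0.851
v -4.201 4.173 2.08
v -4.513 3.722 2.045
v -2.957 3.241 0.522
v -4.463 4.184 1.751
v -3.249 2.981 0.365
v -4.754 3.924 1.594
v -3.399 2.602 0.471
v -4.904 3.545 1.7
v -3.319 2.327 0.78
v -4.825 3.27 2.009
v -3.057 2.316 1.109
v -4.563 3.259 2.338
v -2.766 2.576 1.266
v -4.271 3.519 2.495
v -2.616 2.955 1.16
v -4.121 3.898 2.389
v 0.247 -0.078 1.662
v -0.106 -0.072 2.446
v -0.402 1.274 1.36
v -0.755 1.28 2.144
v 1.175 0.46 2.076
v 0.822 0.466 2.86
v 0.526 1.812 1.774
v 0.173 1.818 2.558
v -2.067 2.929 0.102
v -1.729 2.715 -0.435
v -1.416 1.316 0.32
v -1.753 1.531 0.858
v -1.478 2.89 -0.215
v -1.164 1.492 0.541
v -1.413 3.078 0.107
v -1.1 1.679 0.862
v -1.557 3.219 0.426
v -1.243 1.82 1.181
v -1.862 3.267 0.643
v -1.548 1.869 1.398
v -2.232 3.209 0.689
v -1.918 1.81 1.444
v -2.55 3.061 0.548
v -2.236 1.663 1.303
v -2.714 2.872 0.266
v -2.401 1.474 1.021
v -2.673 2.701 -0.068
v -2.36 1.303 0.687
v -2.44 2.602 -0.348
v -2.126 1.204 0.407
v -2.088 2.608 -0.485
v -1.774 1.209 0.27
v -3.716 0.053 0.829
v -3.202 -0.431 0.497
v -3.224 -0.453 2.331
v -3.035 -0.179 0.528
v -2.971 0.109 0.604
v -3.021 0.388 0.714
v -3.176 0.617 0.842
v -3.414 0.759 0.968
v -3.698 0.794 1.073
v -3.984 0.716 1.14
v -4.23 0.538 1.16
v -4.397 0.285 1.13
v -4.461 -0.002 1.054
v -4.411 -0.281 0.943
v -4.255 -0.51 0.815
v -4.018 -0.652 0.69
v -3.734 -0.687 0.585
v -3.448 -0.61 0.517
v 0.456 2.963 -2.145
v 0.838 3.257 -1.355
v 1.262 1.703 -2.065
v 1.644 1.997 -1.275
v 0.749 1.764 -1.297
v 0.251 2.542 -1.347
v 1.849 2.418 -2.073
v 1.351 3.196 -2.123
v 1.699 2.92 -1.311
v 1.019 2.516 -0.831
v 1.081 2.444 -2.589
v 0.401 2.04 -2.109
v 0.577 3.22 -1.757
v 1.523 1.74 -1.663
v 0.997 1.602 -1.676
v 1.222 1.775 -1.212
v 0.231 2.8 -1.752
v 0.456 2.973 -1.288
v 0.403 2.095 -1.254
v 1.644 1.987 -2.132
v 1.869 2.16 -1.668
v 0.878 3.185 -2.208
v 1.103 3.358 -1.744
v 1.697 2.865 -2.166
v 1.307 3.195 -1.267
v 1.78 2.455 -1.22
v 1.901 2.702 -1.689
v 1.609 3.16 -1.718
v 0.907 2.958 -0.985
v 1.38 2.217 -0.938
v 0.854 2.08 -0.951
v 0.562 2.537 -0.98
v 1.413 2.76 -0.959
v 0.72 2.743 -2.482
v 1.193 2.002 -2.435
v 1.538 2.423 -2.44
v 1.246 2.88 -2.469
v 0.32 2.505 -2.2
v 0.793 1.765 -2.153
v 0.491 1.8 -1.702
v 0.199 2.258 -1.731
v 0.687 2.2 -2.461
f 2 1 5
f 2 5 3
f 3 5 6
f 3 6 4
f 5 1 7
f 5 7 6
f 6 7 8
f 6 8 4
f 7 1 9
f 7 9 8
f 8 9 10
f 8 10 4
f 9 1 11
f 9 11 10
f 10 11 12
f 10 12 4
f 11 1 13
f 11 13 12
f 12 13 14
f 12 14 4
f 13 1 15
f 13 15 14
f 14 15 16
f 14 16 4
f 15 1 17
f 15 17 16
f 16 17 18
f 16 18 4
f 17 1 2
f 17 2 18
f 18 2 3
f 18 3 4
f 20 22 19
f 23 20 19
f 19 22 21
f 21 23 19
f 20 26 22
f 24 20 23
f 24 26 20
f 22 26 21
f 25 23 21
f 21 26 25
f 25 24 23
f 26 24 25
f 28 27 31
f 28 31 29
f 29 31 32
f 29 32 30
f 31 27 33
f 31 33 32
f 32 33 34
f 32 34 30
f 33 27 35
f 33 35 34
f 34 35 36
f 34 36 30
f 35 27 37
f 35 37 36
f 36 37 38
f 36 38 30
f 37 27 39
f 37 39 38
f 38 39 40
f 38 40 30
f 39 27 41
f 39 41 40
f 40 41 42
f 40 42 30
f 41 27 43
f 41 43 42
f 42 43 44
f 42 44 30
f 43 27 45
f 43 45 44
f 44 45 46
f 44 46 30
f 45 27 47
f 45 47 46
f 46 47 48
f 46 48 30
f 47 27 49
f 47 49 48
f 48 49 50
f 48 50 30
f 49 27 28
f 49 28 50
f 50 28 29
f 50 29 30
f 52 51 54
f 52 54 53
f 54 51 55
f 54 55 53
f 55 51 56
f 55 56 53
f 56 51 57
f 56 57 53
f 57 51 58
f 57 58 53
f 58 51 59
f 58 59 53
f 59 51 60
f 59 60 53
f 60 51 61
f 60 61 53
f 61 51 62
f 61 62 53
f 62 51 63
f 62 63 53
f 63 51 64
f 63 64 53
f 64 51 65
f 64 65 53
f 65 51 66
f 65 66 53
f 66 51 67
f 66 67 53
f 67 51 68
f 67 68 53
f 68 51 52
f 68 52 53
f 69 106 85
f 106 80 109
f 85 109 74
f 106 109 85
f 69 85 81
f 85 74 86
f 81 86 70
f 85 86 81
f 69 81 90
f 81 70 91
f 90 91 76
f 81 91 90
f 69 90 102
f 90 76 105
f 102 105 79
f 90 105 102
f 69 102 106
f 102 79 110
f 106 110 80
f 102 110 106
f 70 86 97
f 86 74 100
f 97 100 78
f 86 100 97
f 74 109 87
f 109 80 108
f 87 108 73
f 109 108 87
f 80 110 107
f 110 79 103
f 107 103 71
f 110 103 107
f 79 105 104
f 105 76 92
f 104 92 75
f 105 92 104
f 76 91 96
f 91 70 93
f 96 93 77
f 91 93 96
f 72 98 84
f 98 78 99
f 84 99 73
f 98 99 84
f 72 84 82
f 84 73 83
f 82 83 71
f 84 83 82
f 72 82 89
f 82 71 88
f 89 88 75
f 82 88 89
f 72 89 94
f 89 75 95
f 94 95 77
f 89 95 94
f 72 94 98
f 94 77 101
f 98 101 78
f 94 101 98
f 73 99 87
f 99 78 100
f 87 100 74
f 99 100 87
f 71 83 107
f 83 73 108
f 107 108 80
f 83 108 107
f 75 88 104
f 88 71 103
f 104 103 79
f 88 103 104
f 77 95 96
f 95 75 92
f 96 92 76
f 95 92 96
f 78 101 97
f 101 77 93
f 97 93 70
f 101 93 97



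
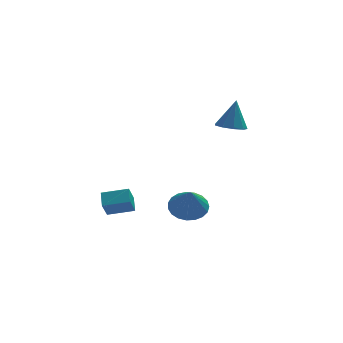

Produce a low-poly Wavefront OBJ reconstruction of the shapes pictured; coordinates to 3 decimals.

v 3.367 3.273 2.901
v 3.926 2.556 2.955
v 3.753 3.707 4.679
v 4.24 3.058 2.764
v 4.146 3.66 2.637
v 3.687 4.081 2.634
v 3.079 4.123 2.756
v 2.604 3.768 2.946
v 2.487 3.18 3.115
v 2.781 2.636 3.184
v 3.349 2.39 3.121
v -4.202 -2.604 -0.15
v -4.527 -3.147 0.798
v -4.14 -1.765 0.352
v -4.465 -2.308 1.3
v -2.815 -2.892 0.16
v -3.14 -3.435 1.108
v -2.753 -2.053 0.662
v -3.078 -2.596 1.61
v 0.376 -0.427 -1.059
v 0.857 0.388 -0.517
v 0.304 -1.393 0.459
v 0.418 0.491 -0.472
v -0.028 0.435 -0.529
v -0.405 0.231 -0.677
v -0.646 -0.088 -0.892
v -0.71 -0.465 -1.135
v -0.587 -0.835 -1.365
v -0.297 -1.135 -1.542
v 0.11 -1.313 -1.635
v 0.562 -1.337 -1.629
v 0.983 -1.204 -1.524
v 1.298 -0.937 -1.339
v 1.454 -0.581 -1.105
v 1.424 -0.199 -0.863
v 1.213 0.144 -0.655
f 2 1 4
f 2 4 3
f 4 1 5
f 4 5 3
f 5 1 6
f 5 6 3
f 6 1 7
f 6 7 3
f 7 1 8
f 7 8 3
f 8 1 9
f 8 9 3
f 9 1 10
f 9 10 3
f 10 1 11
f 10 11 3
f 11 1 2
f 11 2 3
f 13 15 12
f 16 13 12
f 12 15 14
f 14 16 12
f 13 19 15
f 17 13 16
f 17 19 13
f 15 19 14
f 18 16 14
f 14 19 18
f 18 17 16
f 19 17 18
f 21 20 23
f 21 23 22
f 23 20 24
f 23 24 22
f 24 20 25
f 24 25 22
f 25 20 26
f 25 26 22
f 26 20 27
f 26 27 22
f 27 20 28
f 27 28 22
f 28 20 29
f 28 29 22
f 29 20 30
f 29 30 22
f 30 20 31
f 30 31 22
f 31 20 32
f 31 32 22
f 32 20 33
f 32 33 22
f 33 20 34
f 33 34 22
f 34 20 35
f 34 35 22
f 35 20 36
f 35 36 22
f 36 20 21
f 36 21 22



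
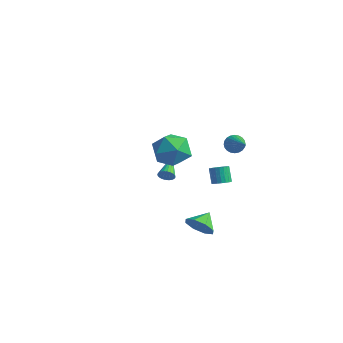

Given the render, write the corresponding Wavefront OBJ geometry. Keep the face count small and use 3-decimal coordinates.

v 1.798 2.464 -1.753
v 2.142 2.904 -1.711
v 1.685 3.176 -0.806
v 1.342 2.736 -0.847
v 1.962 2.994 -1.829
v 1.505 3.266 -0.923
v 1.754 2.992 -1.933
v 1.297 3.264 -1.028
v 1.554 2.899 -2.007
v 1.097 3.171 -1.101
v 1.396 2.731 -2.036
v 0.939 3.002 -1.13
v 1.307 2.516 -2.016
v 0.85 2.788 -1.111
v 1.304 2.293 -1.951
v 0.847 2.564 -1.046
v 1.386 2.099 -1.852
v 0.929 2.37 -0.946
v 1.539 1.968 -1.735
v 1.082 2.24 -0.829
v 1.737 1.923 -1.621
v 1.28 2.195 -0.716
v 1.946 1.972 -1.531
v 1.489 2.243 -0.625
v 2.129 2.106 -1.478
v 1.673 2.377 -0.573
v 2.256 2.301 -1.473
v 1.799 2.573 -0.568
v 2.303 2.525 -1.517
v 1.846 2.797 -0.611
v 2.262 2.739 -1.601
v 1.806 3.01 -0.695
v -2.614 2.659 -3.211
v -2.444 2.952 -3.606
v -3.466 4.021 -2.569
v -2.618 2.879 -3.682
v -2.79 2.773 -3.687
v -2.936 2.65 -3.619
v -3.033 2.528 -3.489
v -3.066 2.426 -3.316
v -3.03 2.359 -3.128
v -2.931 2.339 -2.952
v -2.783 2.367 -2.816
v -2.609 2.44 -2.74
v -2.437 2.546 -2.736
v -2.291 2.669 -2.804
v -2.194 2.791 -2.934
v -2.161 2.893 -3.106
v -2.197 2.96 -3.294
v -2.296 2.98 -3.47
v 2.5 -0.043 -3.792
v 3.165 -0.266 -3.212
v 2.32 0.943 -3.208
v 3.398 0.1 -3.757
v 3.105 0.381 -4.323
v 2.457 0.414 -4.577
v 1.835 0.179 -4.372
v 1.601 -0.186 -3.827
v 1.894 -0.467 -3.261
v 2.542 -0.501 -3.006
v 2.847 -1.354 3.266
v 3.26 -1.856 4.248
v 2.32 -3.064 2.612
v 2.733 -3.566 3.594
v 1.775 -2.883 3.64
v 2.101 -1.826 4.044
v 3.479 -3.094 2.816
v 3.805 -2.037 3.22
v 3.651 -2.932 3.97
v 2.597 -2.801 4.479
v 2.983 -2.119 2.381
v 1.929 -1.988 2.89
v 2.983 2.155 1.962
v 3.298 2.163 1.439
v 4.457 1.385 2.838
v 3.354 2.375 1.531
v 3.354 2.554 1.688
v 3.297 2.672 1.887
v 3.193 2.711 2.097
v 3.056 2.666 2.286
v 2.909 2.542 2.427
v 2.772 2.36 2.496
v 2.668 2.147 2.484
v 2.612 1.934 2.392
v 2.612 1.755 2.235
v 2.668 1.637 2.036
v 2.773 1.598 1.826
v 2.909 1.644 1.637
v 3.057 1.767 1.496
v 3.194 1.949 1.427
f 2 1 5
f 2 5 3
f 3 5 6
f 3 6 4
f 5 1 7
f 5 7 6
f 6 7 8
f 6 8 4
f 7 1 9
f 7 9 8
f 8 9 10
f 8 10 4
f 9 1 11
f 9 11 10
f 10 11 12
f 10 12 4
f 11 1 13
f 11 13 12
f 12 13 14
f 12 14 4
f 13 1 15
f 13 15 14
f 14 15 16
f 14 16 4
f 15 1 17
f 15 17 16
f 16 17 18
f 16 18 4
f 17 1 19
f 17 19 18
f 18 19 20
f 18 20 4
f 19 1 21
f 19 21 20
f 20 21 22
f 20 22 4
f 21 1 23
f 21 23 22
f 22 23 24
f 22 24 4
f 23 1 25
f 23 25 24
f 24 25 26
f 24 26 4
f 25 1 27
f 25 27 26
f 26 27 28
f 26 28 4
f 27 1 29
f 27 29 28
f 28 29 30
f 28 30 4
f 29 1 31
f 29 31 30
f 30 31 32
f 30 32 4
f 31 1 2
f 31 2 32
f 32 2 3
f 32 3 4
f 34 33 36
f 34 36 35
f 36 33 37
f 36 37 35
f 37 33 38
f 37 38 35
f 38 33 39
f 38 39 35
f 39 33 40
f 39 40 35
f 40 33 41
f 40 41 35
f 41 33 42
f 41 42 35
f 42 33 43
f 42 43 35
f 43 33 44
f 43 44 35
f 44 33 45
f 44 45 35
f 45 33 46
f 45 46 35
f 46 33 47
f 46 47 35
f 47 33 48
f 47 48 35
f 48 33 49
f 48 49 35
f 49 33 50
f 49 50 35
f 50 33 34
f 50 34 35
f 52 51 54
f 52 54 53
f 54 51 55
f 54 55 53
f 55 51 56
f 55 56 53
f 56 51 57
f 56 57 53
f 57 51 58
f 57 58 53
f 58 51 59
f 58 59 53
f 59 51 60
f 59 60 53
f 60 51 52
f 60 52 53
f 61 72 66
f 61 66 62
f 61 62 68
f 61 68 71
f 61 71 72
f 62 66 70
f 66 72 65
f 72 71 63
f 71 68 67
f 68 62 69
f 64 70 65
f 64 65 63
f 64 63 67
f 64 67 69
f 64 69 70
f 65 70 66
f 63 65 72
f 67 63 71
f 69 67 68
f 70 69 62
f 74 73 76
f 74 76 75
f 76 73 77
f 76 77 75
f 77 73 78
f 77 78 75
f 78 73 79
f 78 79 75
f 79 73 80
f 79 80 75
f 80 73 81
f 80 81 75
f 81 73 82
f 81 82 75
f 82 73 83
f 82 83 75
f 83 73 84
f 83 84 75
f 84 73 85
f 84 85 75
f 85 73 86
f 85 86 75
f 86 73 87
f 86 87 75
f 87 73 88
f 87 88 75
f 88 73 89
f 88 89 75
f 89 73 90
f 89 90 75
f 90 73 74
f 90 74 75

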